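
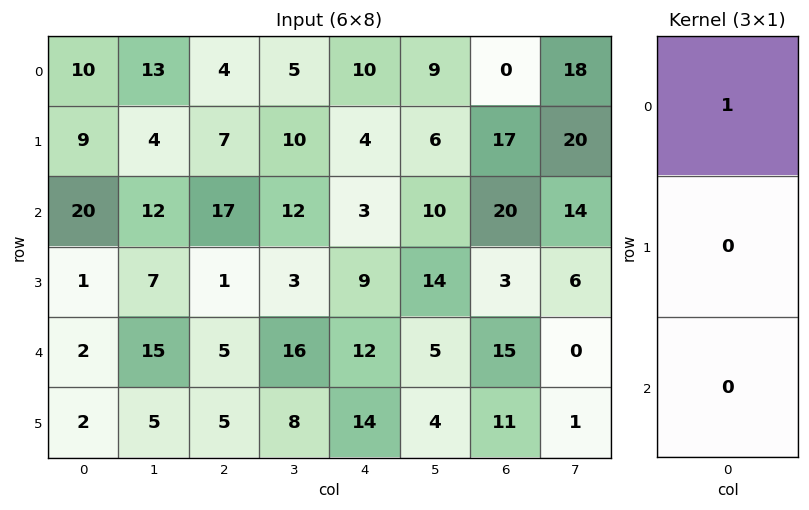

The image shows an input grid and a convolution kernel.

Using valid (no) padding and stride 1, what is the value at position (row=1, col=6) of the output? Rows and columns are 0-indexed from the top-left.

17

The receptive field on the input at this output position is [17 / 20 / 3]. Elementwise product with the kernel and sum: 17·1.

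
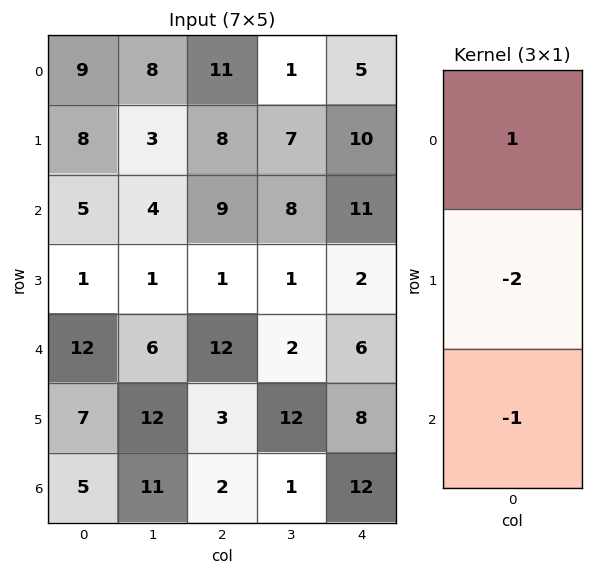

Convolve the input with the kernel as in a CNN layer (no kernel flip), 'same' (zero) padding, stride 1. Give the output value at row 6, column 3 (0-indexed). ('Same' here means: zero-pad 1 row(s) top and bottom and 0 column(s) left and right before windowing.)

10

The receptive field on the zero-padded input at this output position is [12 / 1 / 0]. Elementwise product with the kernel and sum: 12·1 + 1·-2 + 0·-1.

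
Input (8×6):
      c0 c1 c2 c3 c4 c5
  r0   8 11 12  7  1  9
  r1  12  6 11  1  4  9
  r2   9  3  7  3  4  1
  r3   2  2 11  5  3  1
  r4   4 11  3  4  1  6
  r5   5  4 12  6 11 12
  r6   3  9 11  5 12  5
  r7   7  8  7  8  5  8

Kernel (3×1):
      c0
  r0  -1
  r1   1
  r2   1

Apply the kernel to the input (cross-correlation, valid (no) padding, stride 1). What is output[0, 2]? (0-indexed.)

6

The receptive field on the input at this output position is [12 / 11 / 7]. Elementwise product with the kernel and sum: 12·-1 + 11·1 + 7·1.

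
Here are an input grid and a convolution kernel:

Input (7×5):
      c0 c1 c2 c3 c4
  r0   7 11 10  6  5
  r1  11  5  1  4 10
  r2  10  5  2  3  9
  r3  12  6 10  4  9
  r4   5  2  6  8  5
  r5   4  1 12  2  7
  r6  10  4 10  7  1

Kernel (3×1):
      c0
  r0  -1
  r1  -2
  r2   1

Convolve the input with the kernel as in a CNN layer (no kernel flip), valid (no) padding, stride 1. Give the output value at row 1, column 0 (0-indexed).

-19

The receptive field on the input at this output position is [11 / 10 / 12]. Elementwise product with the kernel and sum: 11·-1 + 10·-2 + 12·1.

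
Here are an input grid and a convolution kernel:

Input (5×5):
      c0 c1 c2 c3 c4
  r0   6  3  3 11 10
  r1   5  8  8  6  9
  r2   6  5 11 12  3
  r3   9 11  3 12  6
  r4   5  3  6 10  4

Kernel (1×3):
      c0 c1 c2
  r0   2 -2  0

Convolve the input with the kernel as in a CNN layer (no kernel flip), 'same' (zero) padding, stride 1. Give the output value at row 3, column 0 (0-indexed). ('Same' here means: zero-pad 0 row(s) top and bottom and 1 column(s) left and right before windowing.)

-18

The receptive field on the zero-padded input at this output position is [0 9 11]. Elementwise product with the kernel and sum: 0·2 + 9·-2.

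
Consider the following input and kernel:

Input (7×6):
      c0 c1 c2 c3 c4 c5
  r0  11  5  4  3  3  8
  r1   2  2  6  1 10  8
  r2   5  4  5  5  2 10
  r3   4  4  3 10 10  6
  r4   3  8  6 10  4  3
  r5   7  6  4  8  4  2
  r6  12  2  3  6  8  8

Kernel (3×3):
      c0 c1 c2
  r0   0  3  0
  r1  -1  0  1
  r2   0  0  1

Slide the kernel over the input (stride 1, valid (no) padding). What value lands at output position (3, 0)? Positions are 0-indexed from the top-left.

The receptive field on the input at this output position is [4 4 3 / 3 8 6 / 7 6 4]. Elementwise product with the kernel and sum: 4·3 + 3·-1 + 6·1 + 4·1.

19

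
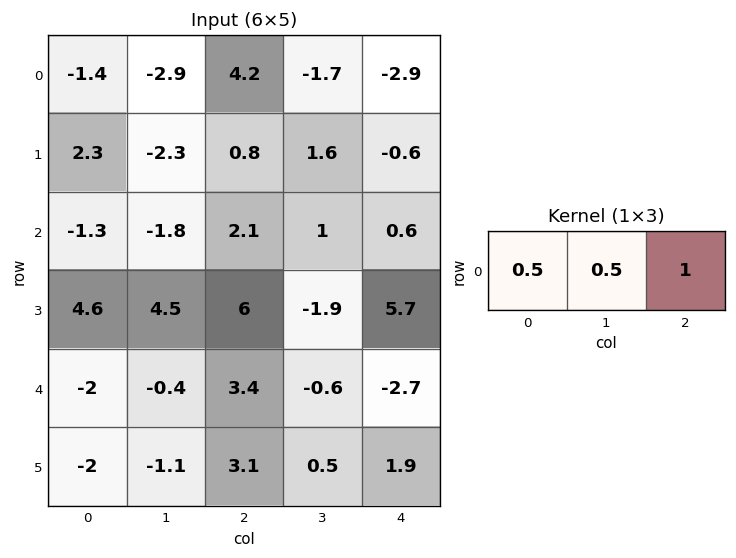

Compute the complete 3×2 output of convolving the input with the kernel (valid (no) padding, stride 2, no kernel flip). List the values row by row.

Output[0,0]: The receptive field on the input at this output position is [-1.4 -2.9 4.2]. Elementwise product with the kernel and sum: -1.4·0.5 + -2.9·0.5 + 4.2·1.

2.05 -1.65
0.55 2.15
2.2 -1.3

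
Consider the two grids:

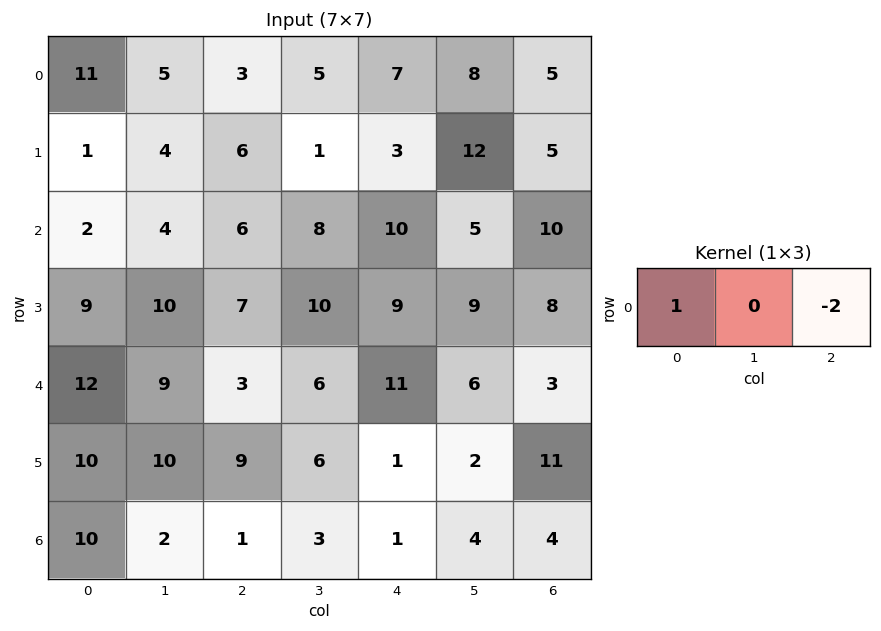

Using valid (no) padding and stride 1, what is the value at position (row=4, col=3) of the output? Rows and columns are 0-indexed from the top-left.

-6

The receptive field on the input at this output position is [6 11 6]. Elementwise product with the kernel and sum: 6·1 + 6·-2.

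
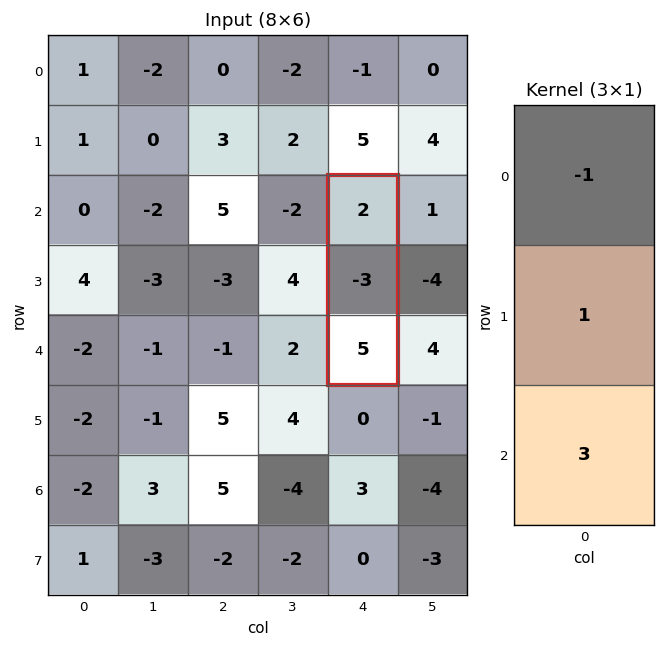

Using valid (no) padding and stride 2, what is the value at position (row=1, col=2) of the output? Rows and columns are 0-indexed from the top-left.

The receptive field on the input at this output position is [2 / -3 / 5]. Elementwise product with the kernel and sum: 2·-1 + -3·1 + 5·3.

10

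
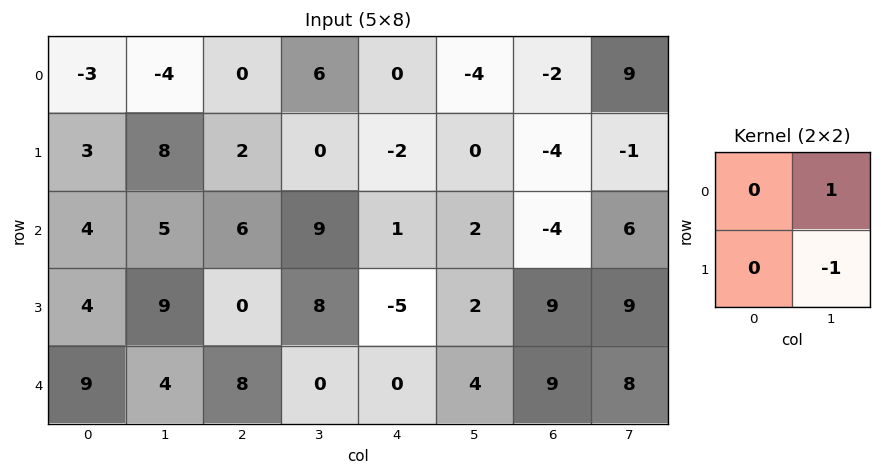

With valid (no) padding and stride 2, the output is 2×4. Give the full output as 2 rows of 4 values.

-12 6 -4 10
-4 1 0 -3

Output[0,0]: The receptive field on the input at this output position is [-3 -4 / 3 8]. Elementwise product with the kernel and sum: -4·1 + 8·-1.
Output[0,1]: The receptive field on the input at this output position is [0 6 / 2 0]. Elementwise product with the kernel and sum: 6·1 + 0·-1.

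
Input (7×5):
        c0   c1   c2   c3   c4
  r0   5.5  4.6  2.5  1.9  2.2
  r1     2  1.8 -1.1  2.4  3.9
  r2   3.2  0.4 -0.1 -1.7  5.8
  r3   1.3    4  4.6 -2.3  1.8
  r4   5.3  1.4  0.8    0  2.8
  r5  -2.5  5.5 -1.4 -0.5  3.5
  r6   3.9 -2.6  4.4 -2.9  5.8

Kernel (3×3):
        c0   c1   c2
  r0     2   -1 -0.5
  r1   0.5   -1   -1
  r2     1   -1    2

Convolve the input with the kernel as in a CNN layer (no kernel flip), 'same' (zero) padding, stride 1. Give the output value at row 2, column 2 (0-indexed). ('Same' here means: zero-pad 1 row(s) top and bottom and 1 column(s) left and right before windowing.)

0.3

The receptive field on the zero-padded input at this output position is [1.8 -1.1 2.4 / 0.4 -0.1 -1.7 / 4 4.6 -2.3]. Elementwise product with the kernel and sum: 1.8·2 + -1.1·-1 + 2.4·-0.5 + 0.4·0.5 + -0.1·-1 + -1.7·-1 + 4·1 + 4.6·-1 + -2.3·2.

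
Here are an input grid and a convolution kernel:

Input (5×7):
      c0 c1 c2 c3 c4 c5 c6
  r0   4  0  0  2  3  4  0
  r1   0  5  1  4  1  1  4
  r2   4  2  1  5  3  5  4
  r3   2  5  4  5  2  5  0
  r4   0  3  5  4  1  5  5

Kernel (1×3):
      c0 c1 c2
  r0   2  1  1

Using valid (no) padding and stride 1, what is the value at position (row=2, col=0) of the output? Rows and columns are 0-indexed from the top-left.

The receptive field on the input at this output position is [4 2 1]. Elementwise product with the kernel and sum: 4·2 + 2·1 + 1·1.

11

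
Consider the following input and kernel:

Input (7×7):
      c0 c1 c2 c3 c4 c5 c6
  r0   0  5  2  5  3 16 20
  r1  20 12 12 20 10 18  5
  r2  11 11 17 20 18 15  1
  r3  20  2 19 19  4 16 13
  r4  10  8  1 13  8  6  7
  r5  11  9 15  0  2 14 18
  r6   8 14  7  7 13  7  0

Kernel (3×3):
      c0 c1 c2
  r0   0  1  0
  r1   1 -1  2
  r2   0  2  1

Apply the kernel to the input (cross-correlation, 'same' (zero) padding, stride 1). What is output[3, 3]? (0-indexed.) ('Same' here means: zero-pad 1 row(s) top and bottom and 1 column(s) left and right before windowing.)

The receptive field on the zero-padded input at this output position is [17 20 18 / 19 19 4 / 1 13 8]. Elementwise product with the kernel and sum: 20·1 + 19·1 + 19·-1 + 4·2 + 13·2 + 8·1.

62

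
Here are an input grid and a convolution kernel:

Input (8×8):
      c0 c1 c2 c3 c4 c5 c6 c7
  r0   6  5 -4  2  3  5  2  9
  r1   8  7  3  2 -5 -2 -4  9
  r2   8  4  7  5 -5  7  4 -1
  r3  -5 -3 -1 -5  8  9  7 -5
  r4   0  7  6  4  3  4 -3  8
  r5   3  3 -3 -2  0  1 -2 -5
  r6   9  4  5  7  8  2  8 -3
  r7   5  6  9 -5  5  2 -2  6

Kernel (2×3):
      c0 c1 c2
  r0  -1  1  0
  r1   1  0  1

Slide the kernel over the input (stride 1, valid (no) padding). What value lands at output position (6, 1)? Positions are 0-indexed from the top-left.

The receptive field on the input at this output position is [4 5 7 / 6 9 -5]. Elementwise product with the kernel and sum: 4·-1 + 5·1 + 6·1 + -5·1.

2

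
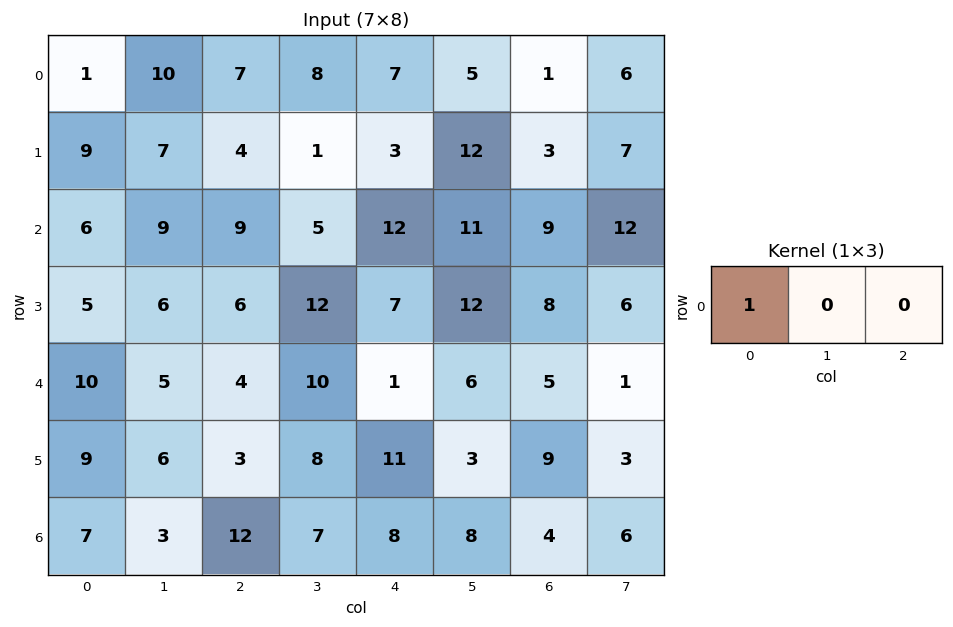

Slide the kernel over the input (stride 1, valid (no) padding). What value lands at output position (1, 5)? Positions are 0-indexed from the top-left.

12

The receptive field on the input at this output position is [12 3 7]. Elementwise product with the kernel and sum: 12·1.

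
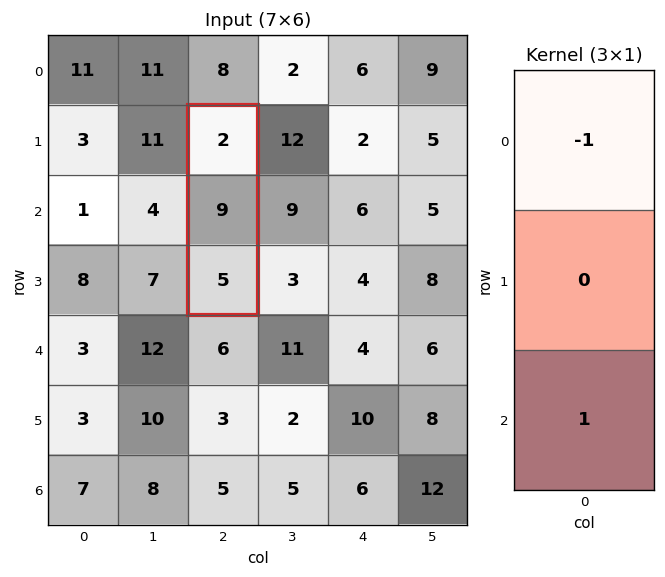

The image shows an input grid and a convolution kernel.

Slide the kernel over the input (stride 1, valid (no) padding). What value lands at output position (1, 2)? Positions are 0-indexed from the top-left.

3

The receptive field on the input at this output position is [2 / 9 / 5]. Elementwise product with the kernel and sum: 2·-1 + 5·1.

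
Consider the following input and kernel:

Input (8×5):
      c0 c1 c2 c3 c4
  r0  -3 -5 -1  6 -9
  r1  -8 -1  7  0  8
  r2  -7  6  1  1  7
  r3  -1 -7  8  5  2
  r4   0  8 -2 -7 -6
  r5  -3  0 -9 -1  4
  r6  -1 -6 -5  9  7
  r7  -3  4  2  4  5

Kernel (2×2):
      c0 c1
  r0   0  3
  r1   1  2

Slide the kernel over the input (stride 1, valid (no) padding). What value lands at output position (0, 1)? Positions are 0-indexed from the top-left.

The receptive field on the input at this output position is [-5 -1 / -1 7]. Elementwise product with the kernel and sum: -1·3 + -1·1 + 7·2.

10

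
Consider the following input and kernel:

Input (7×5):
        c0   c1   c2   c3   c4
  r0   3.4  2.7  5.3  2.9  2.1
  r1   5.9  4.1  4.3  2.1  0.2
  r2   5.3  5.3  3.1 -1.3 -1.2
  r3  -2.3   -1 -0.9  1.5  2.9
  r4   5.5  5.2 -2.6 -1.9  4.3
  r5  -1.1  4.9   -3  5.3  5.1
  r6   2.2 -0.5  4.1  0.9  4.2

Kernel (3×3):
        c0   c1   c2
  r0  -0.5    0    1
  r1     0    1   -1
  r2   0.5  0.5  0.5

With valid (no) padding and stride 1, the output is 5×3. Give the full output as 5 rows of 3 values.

Output[0,0]: The receptive field on the input at this output position is [3.4 2.7 5.3 / 5.9 4.1 4.3 / 5.3 5.3 3.1]. Elementwise product with the kernel and sum: 3.4·-0.5 + 5.3·1 + 4.1·1 + 4.3·-1 + 5.3·0.5 + 5.3·0.5 + 3.1·0.5.
Output[0,1]: The receptive field on the input at this output position is [2.7 5.3 2.9 / 4.1 4.3 2.1 / 5.3 3.1 -1.3]. Elementwise product with the kernel and sum: 2.7·-0.5 + 2.9·1 + 4.3·1 + 2.1·-1 + 5.3·0.5 + 3.1·0.5 + -1.3·0.5.

10.25 7.3 1.65
1.45 4.25 -0.3
4.4 -6 -4.25
8.45 4.9 0.85
5.45 -10.55 10.4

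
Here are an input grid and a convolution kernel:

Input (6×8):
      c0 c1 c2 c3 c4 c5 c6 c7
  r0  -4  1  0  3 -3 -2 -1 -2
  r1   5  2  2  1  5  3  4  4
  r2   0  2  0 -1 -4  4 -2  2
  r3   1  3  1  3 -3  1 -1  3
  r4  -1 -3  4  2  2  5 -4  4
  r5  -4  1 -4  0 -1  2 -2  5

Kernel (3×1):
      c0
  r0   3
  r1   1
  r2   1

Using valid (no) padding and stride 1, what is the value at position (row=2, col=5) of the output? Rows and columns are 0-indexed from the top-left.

18

The receptive field on the input at this output position is [4 / 1 / 5]. Elementwise product with the kernel and sum: 4·3 + 1·1 + 5·1.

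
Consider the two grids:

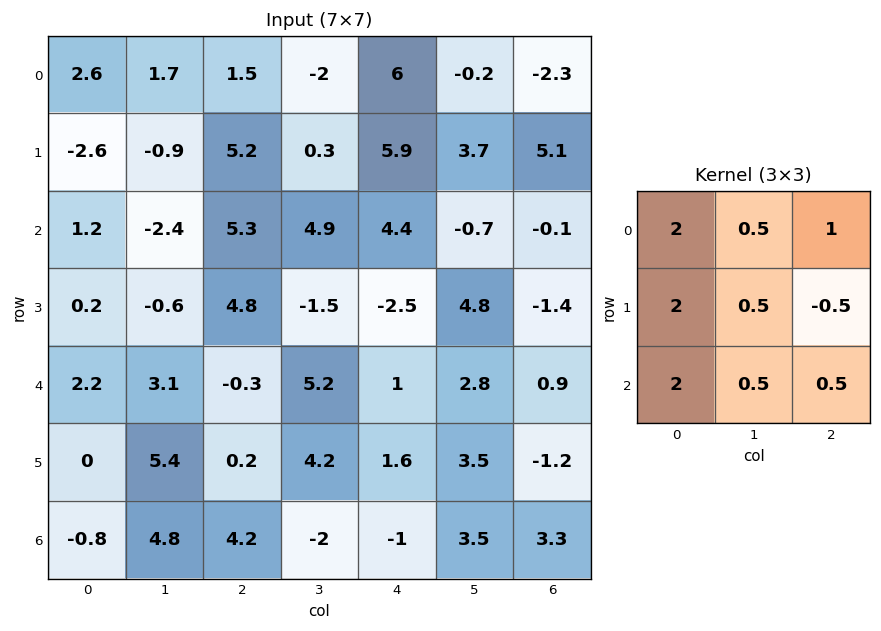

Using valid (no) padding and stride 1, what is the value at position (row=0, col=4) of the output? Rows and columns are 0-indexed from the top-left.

The receptive field on the input at this output position is [6 -0.2 -2.3 / 5.9 3.7 5.1 / 4.4 -0.7 -0.1]. Elementwise product with the kernel and sum: 6·2 + -0.2·0.5 + -2.3·1 + 5.9·2 + 3.7·0.5 + 5.1·-0.5 + 4.4·2 + -0.7·0.5 + -0.1·0.5.

29.1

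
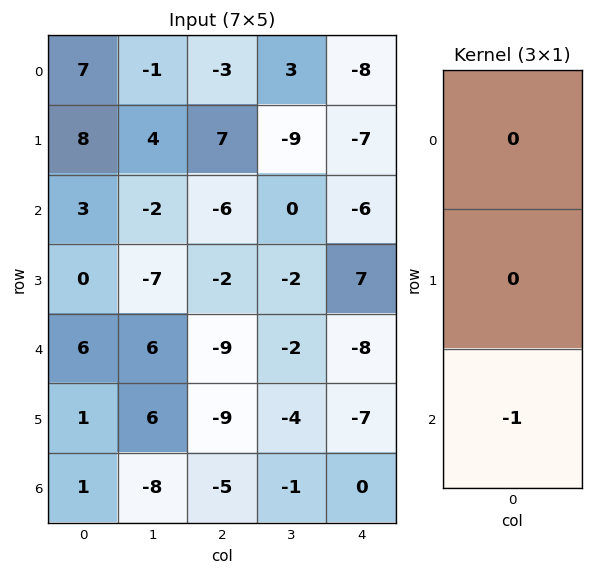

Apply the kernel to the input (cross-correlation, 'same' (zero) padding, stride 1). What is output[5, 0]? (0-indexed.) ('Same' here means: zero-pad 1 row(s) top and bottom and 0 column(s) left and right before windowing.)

The receptive field on the zero-padded input at this output position is [6 / 1 / 1]. Elementwise product with the kernel and sum: 1·-1.

-1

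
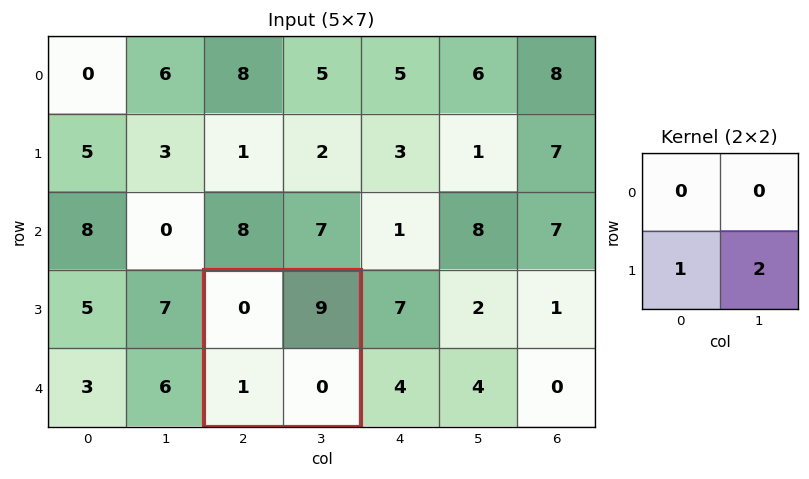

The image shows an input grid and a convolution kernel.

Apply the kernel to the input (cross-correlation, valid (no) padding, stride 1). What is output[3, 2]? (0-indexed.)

The receptive field on the input at this output position is [0 9 / 1 0]. Elementwise product with the kernel and sum: 1·1 + 0·2.

1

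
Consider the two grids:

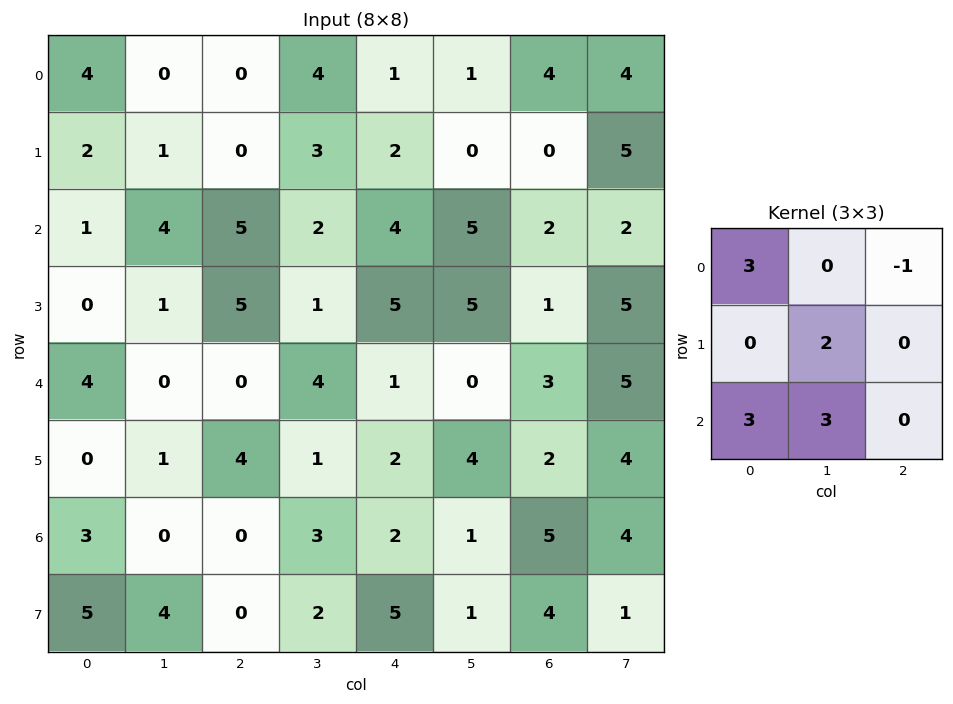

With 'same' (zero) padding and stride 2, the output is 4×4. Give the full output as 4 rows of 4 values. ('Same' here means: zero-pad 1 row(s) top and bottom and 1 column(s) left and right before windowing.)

Output[0,0]: The receptive field on the zero-padded input at this output position is [0 0 0 / 0 4 0 / 0 2 1]. Elementwise product with the kernel and sum: 0·3 + 0·-1 + 4·2 + 0·3 + 2·3.

14 3 17 8
1 28 35 17
7 17 9 34
20 14 24 33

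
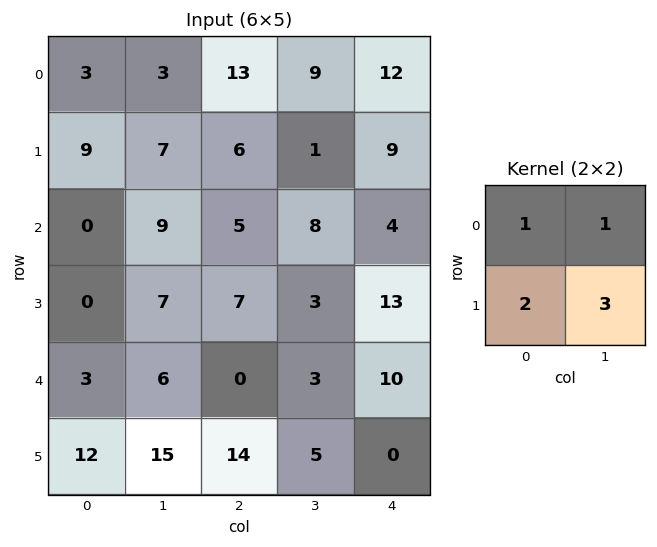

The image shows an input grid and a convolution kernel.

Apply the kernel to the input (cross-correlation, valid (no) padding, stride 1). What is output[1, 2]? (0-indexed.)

The receptive field on the input at this output position is [6 1 / 5 8]. Elementwise product with the kernel and sum: 6·1 + 1·1 + 5·2 + 8·3.

41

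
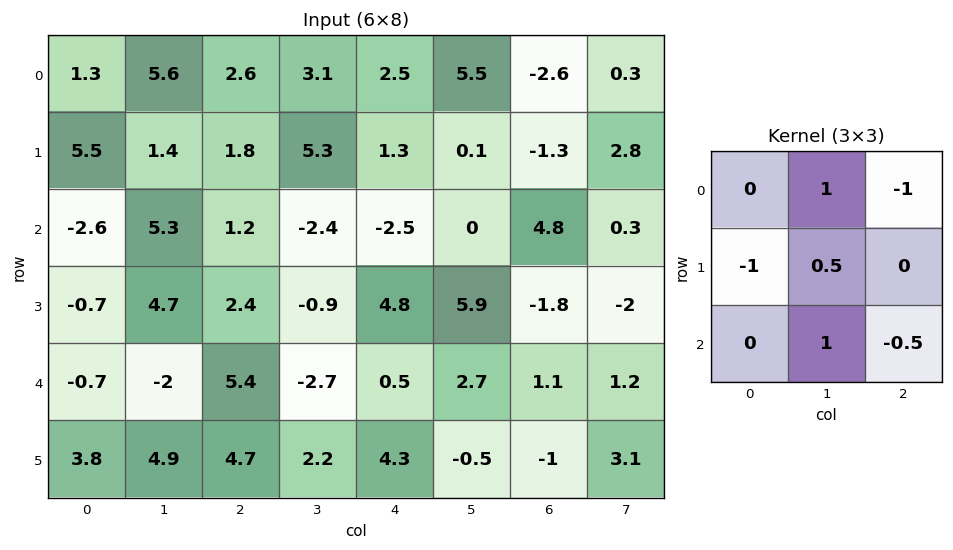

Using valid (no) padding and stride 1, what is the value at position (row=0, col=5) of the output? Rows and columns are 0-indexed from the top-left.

1

The receptive field on the input at this output position is [5.5 -2.6 0.3 / 0.1 -1.3 2.8 / 0 4.8 0.3]. Elementwise product with the kernel and sum: -2.6·1 + 0.3·-1 + 0.1·-1 + -1.3·0.5 + 4.8·1 + 0.3·-0.5.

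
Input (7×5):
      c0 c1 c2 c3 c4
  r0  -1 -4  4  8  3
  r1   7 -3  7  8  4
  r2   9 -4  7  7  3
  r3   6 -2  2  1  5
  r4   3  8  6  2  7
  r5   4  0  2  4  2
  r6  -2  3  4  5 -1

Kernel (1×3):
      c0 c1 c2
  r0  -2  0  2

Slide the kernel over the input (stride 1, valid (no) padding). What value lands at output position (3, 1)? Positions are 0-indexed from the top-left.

The receptive field on the input at this output position is [-2 2 1]. Elementwise product with the kernel and sum: -2·-2 + 1·2.

6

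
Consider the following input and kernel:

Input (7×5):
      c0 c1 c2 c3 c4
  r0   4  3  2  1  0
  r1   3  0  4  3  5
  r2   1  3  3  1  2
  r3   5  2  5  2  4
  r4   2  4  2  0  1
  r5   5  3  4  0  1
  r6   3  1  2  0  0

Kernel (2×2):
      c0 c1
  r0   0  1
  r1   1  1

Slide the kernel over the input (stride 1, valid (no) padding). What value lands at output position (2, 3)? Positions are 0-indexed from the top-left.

8

The receptive field on the input at this output position is [1 2 / 2 4]. Elementwise product with the kernel and sum: 2·1 + 2·1 + 4·1.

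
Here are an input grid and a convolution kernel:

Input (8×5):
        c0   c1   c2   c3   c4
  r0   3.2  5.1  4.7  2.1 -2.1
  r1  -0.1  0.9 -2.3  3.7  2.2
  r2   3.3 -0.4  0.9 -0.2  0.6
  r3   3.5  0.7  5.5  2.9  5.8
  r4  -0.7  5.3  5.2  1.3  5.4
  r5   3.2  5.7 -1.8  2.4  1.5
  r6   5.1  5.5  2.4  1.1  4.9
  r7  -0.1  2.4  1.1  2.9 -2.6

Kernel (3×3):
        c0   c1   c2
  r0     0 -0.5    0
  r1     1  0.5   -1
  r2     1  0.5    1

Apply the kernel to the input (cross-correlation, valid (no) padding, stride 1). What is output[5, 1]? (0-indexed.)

The receptive field on the input at this output position is [5.7 -1.8 2.4 / 5.5 2.4 1.1 / 2.4 1.1 2.9]. Elementwise product with the kernel and sum: -1.8·-0.5 + 5.5·1 + 2.4·0.5 + 1.1·-1 + 2.4·1 + 1.1·0.5 + 2.9·1.

12.35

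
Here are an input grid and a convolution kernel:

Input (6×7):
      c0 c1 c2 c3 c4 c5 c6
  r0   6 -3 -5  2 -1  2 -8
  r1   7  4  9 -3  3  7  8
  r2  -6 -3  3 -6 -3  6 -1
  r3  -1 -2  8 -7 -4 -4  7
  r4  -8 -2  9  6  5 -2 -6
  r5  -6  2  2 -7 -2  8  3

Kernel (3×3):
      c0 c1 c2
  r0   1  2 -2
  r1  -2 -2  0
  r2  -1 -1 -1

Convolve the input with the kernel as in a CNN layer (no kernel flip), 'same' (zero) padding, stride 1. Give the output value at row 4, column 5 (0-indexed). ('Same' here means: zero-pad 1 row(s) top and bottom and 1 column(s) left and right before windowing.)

The receptive field on the zero-padded input at this output position is [-4 -4 7 / 5 -2 -6 / -2 8 3]. Elementwise product with the kernel and sum: -4·1 + -4·2 + 7·-2 + 5·-2 + -2·-2 + -2·-1 + 8·-1 + 3·-1.

-41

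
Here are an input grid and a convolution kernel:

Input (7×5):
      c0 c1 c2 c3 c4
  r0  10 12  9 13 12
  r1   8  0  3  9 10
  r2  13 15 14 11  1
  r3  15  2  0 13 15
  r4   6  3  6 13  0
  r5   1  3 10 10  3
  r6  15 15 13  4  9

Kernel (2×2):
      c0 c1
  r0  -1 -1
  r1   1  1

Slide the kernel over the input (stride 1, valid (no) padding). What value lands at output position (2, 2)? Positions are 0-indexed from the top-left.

-12

The receptive field on the input at this output position is [14 11 / 0 13]. Elementwise product with the kernel and sum: 14·-1 + 11·-1 + 0·1 + 13·1.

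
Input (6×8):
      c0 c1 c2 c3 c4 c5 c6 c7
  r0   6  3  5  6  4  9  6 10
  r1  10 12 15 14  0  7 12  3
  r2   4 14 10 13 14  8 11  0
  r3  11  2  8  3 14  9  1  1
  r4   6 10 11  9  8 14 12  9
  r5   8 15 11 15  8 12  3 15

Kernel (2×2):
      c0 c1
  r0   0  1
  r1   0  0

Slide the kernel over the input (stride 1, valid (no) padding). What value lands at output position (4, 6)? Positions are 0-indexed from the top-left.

9

The receptive field on the input at this output position is [12 9 / 3 15]. Elementwise product with the kernel and sum: 9·1.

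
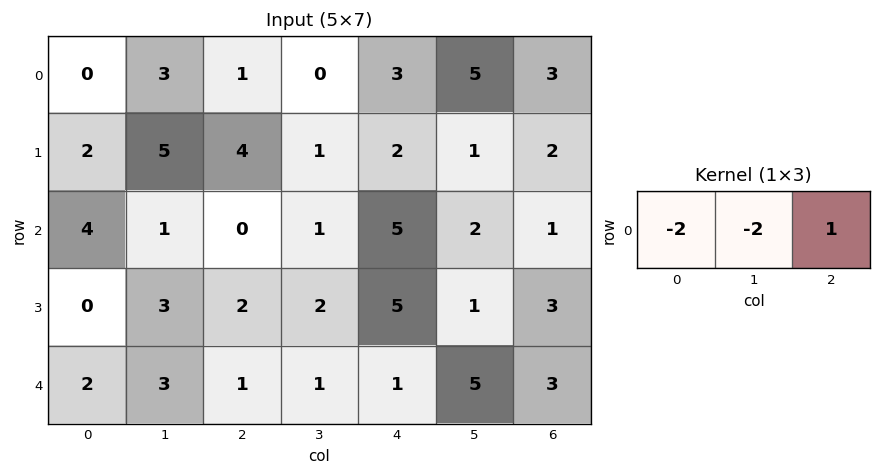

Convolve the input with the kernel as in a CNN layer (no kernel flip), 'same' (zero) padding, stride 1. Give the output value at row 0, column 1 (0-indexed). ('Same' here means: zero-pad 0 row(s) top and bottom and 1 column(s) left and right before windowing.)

-5

The receptive field on the zero-padded input at this output position is [0 3 1]. Elementwise product with the kernel and sum: 0·-2 + 3·-2 + 1·1.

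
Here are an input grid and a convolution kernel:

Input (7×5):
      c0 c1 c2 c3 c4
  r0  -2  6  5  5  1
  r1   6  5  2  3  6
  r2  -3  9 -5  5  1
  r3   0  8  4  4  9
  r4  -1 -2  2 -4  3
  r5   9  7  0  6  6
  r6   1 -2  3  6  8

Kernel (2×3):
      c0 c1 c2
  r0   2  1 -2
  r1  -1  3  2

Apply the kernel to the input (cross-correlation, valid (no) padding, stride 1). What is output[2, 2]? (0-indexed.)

19

The receptive field on the input at this output position is [-5 5 1 / 4 4 9]. Elementwise product with the kernel and sum: -5·2 + 5·1 + 1·-2 + 4·-1 + 4·3 + 9·2.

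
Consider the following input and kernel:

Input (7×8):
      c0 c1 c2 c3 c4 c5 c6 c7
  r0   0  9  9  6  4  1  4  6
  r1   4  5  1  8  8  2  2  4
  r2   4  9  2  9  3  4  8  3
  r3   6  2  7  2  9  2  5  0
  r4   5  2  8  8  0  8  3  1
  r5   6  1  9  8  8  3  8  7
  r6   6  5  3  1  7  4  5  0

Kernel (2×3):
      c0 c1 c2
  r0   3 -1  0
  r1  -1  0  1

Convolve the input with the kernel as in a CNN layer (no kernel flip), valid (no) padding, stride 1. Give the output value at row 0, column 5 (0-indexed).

1

The receptive field on the input at this output position is [1 4 6 / 2 2 4]. Elementwise product with the kernel and sum: 1·3 + 4·-1 + 2·-1 + 4·1.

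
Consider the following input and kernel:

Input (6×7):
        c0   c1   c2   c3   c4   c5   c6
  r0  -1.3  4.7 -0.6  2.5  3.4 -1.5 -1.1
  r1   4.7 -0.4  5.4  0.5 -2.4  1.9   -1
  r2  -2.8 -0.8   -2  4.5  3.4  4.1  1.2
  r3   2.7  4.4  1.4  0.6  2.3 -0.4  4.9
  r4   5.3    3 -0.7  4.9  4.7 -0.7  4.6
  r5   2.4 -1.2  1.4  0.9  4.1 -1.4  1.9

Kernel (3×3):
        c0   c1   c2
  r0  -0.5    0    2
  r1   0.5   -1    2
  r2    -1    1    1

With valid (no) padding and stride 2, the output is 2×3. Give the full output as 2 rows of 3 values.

13 14.4 -7.1
-5.85 22.8 11.25

Output[0,0]: The receptive field on the input at this output position is [-1.3 4.7 -0.6 / 4.7 -0.4 5.4 / -2.8 -0.8 -2]. Elementwise product with the kernel and sum: -1.3·-0.5 + -0.6·2 + 4.7·0.5 + -0.4·-1 + 5.4·2 + -2.8·-1 + -0.8·1 + -2·1.
Output[0,1]: The receptive field on the input at this output position is [-0.6 2.5 3.4 / 5.4 0.5 -2.4 / -2 4.5 3.4]. Elementwise product with the kernel and sum: -0.6·-0.5 + 3.4·2 + 5.4·0.5 + 0.5·-1 + -2.4·2 + -2·-1 + 4.5·1 + 3.4·1.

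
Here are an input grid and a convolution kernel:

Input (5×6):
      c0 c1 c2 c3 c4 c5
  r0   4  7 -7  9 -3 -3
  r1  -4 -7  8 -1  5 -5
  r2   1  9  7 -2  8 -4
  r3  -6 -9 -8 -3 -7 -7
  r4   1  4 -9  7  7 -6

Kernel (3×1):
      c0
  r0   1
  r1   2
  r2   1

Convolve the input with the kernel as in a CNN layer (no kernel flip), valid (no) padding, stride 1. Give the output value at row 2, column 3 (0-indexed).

The receptive field on the input at this output position is [-2 / -3 / 7]. Elementwise product with the kernel and sum: -2·1 + -3·2 + 7·1.

-1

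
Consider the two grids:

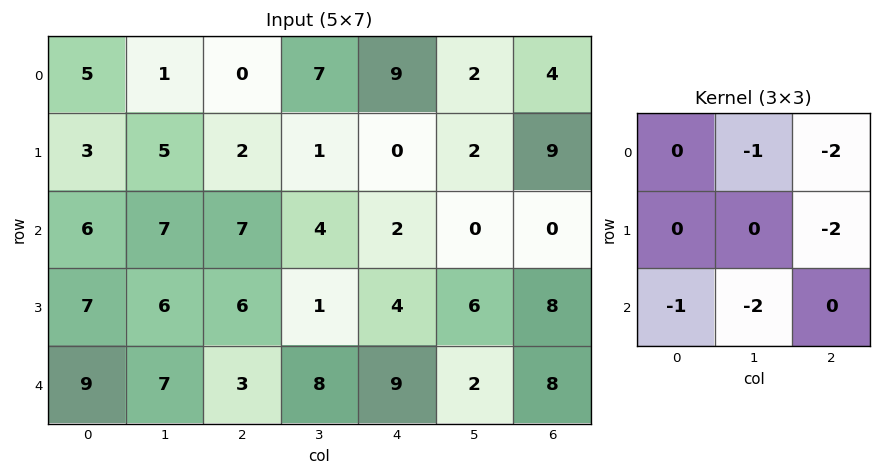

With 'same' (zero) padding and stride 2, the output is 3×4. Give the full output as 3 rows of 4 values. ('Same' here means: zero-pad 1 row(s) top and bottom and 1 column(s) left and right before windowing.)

-8 -23 -5 -20
-41 -30 -13 -31
-33 -24 -20 -8

Output[0,0]: The receptive field on the zero-padded input at this output position is [0 0 0 / 0 5 1 / 0 3 5]. Elementwise product with the kernel and sum: 0·-1 + 0·-2 + 1·-2 + 0·-1 + 3·-2.
Output[0,1]: The receptive field on the zero-padded input at this output position is [0 0 0 / 1 0 7 / 5 2 1]. Elementwise product with the kernel and sum: 0·-1 + 0·-2 + 7·-2 + 5·-1 + 2·-2.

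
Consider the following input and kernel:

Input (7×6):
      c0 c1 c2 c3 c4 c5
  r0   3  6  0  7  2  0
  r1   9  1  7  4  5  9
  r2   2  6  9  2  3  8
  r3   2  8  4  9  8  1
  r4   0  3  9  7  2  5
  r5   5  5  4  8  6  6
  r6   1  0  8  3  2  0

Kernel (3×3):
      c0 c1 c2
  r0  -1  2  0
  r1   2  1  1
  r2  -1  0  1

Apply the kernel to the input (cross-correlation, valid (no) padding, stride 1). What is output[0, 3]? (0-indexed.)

25

The receptive field on the input at this output position is [7 2 0 / 4 5 9 / 2 3 8]. Elementwise product with the kernel and sum: 7·-1 + 2·2 + 4·2 + 5·1 + 9·1 + 2·-1 + 8·1.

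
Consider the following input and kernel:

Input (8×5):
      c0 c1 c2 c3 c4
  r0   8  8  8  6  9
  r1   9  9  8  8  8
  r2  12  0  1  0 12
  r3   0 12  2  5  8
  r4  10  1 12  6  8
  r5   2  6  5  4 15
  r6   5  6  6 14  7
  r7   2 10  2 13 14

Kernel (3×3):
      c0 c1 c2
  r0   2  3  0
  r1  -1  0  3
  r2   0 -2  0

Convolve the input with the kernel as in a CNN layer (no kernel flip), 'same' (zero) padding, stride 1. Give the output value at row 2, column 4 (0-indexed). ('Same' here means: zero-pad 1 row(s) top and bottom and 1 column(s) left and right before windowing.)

The receptive field on the zero-padded input at this output position is [8 8 0 / 0 12 0 / 5 8 0]. Elementwise product with the kernel and sum: 8·2 + 8·3 + 0·-1 + 0·3 + 8·-2.

24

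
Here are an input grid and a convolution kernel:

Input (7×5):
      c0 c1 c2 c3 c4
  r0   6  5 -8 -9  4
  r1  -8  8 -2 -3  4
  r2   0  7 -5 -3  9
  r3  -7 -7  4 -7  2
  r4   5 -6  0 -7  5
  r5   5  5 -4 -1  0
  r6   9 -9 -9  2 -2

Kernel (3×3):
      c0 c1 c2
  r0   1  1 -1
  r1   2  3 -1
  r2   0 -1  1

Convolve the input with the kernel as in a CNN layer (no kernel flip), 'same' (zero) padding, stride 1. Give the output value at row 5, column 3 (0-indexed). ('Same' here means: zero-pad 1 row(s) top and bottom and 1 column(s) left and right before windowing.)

-27

The receptive field on the zero-padded input at this output position is [0 -7 5 / -4 -1 0 / -9 2 -2]. Elementwise product with the kernel and sum: 0·1 + -7·1 + 5·-1 + -4·2 + -1·3 + 0·-1 + 2·-1 + -2·1.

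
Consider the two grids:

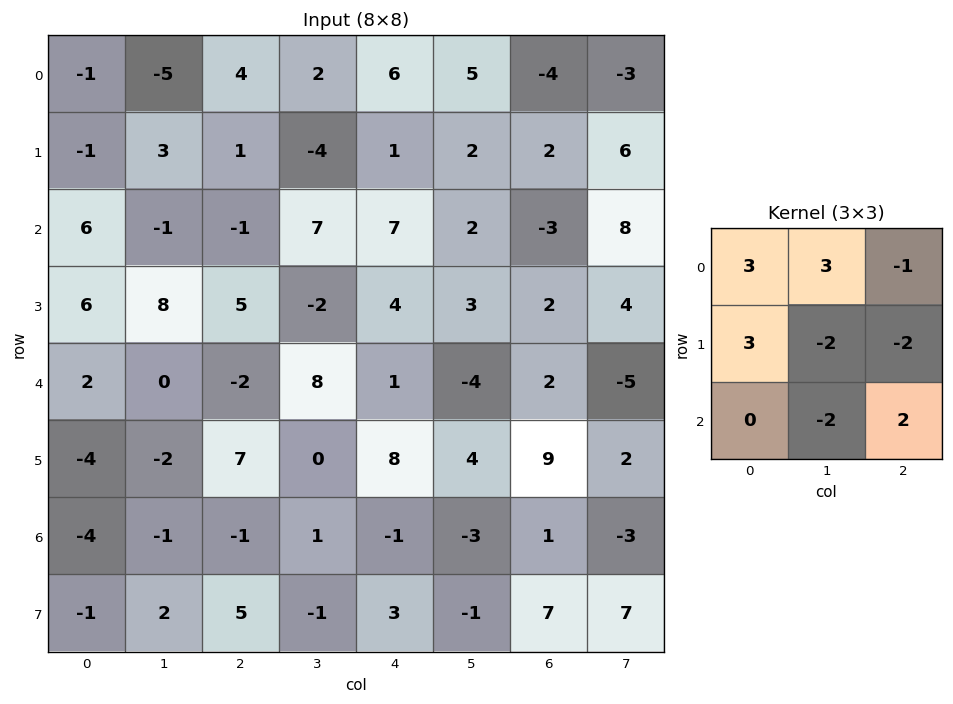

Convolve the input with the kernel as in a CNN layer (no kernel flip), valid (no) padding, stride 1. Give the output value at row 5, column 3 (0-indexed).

23

The receptive field on the input at this output position is [0 8 4 / 1 -1 -3 / -1 3 -1]. Elementwise product with the kernel and sum: 0·3 + 8·3 + 4·-1 + 1·3 + -1·-2 + -3·-2 + 3·-2 + -1·2.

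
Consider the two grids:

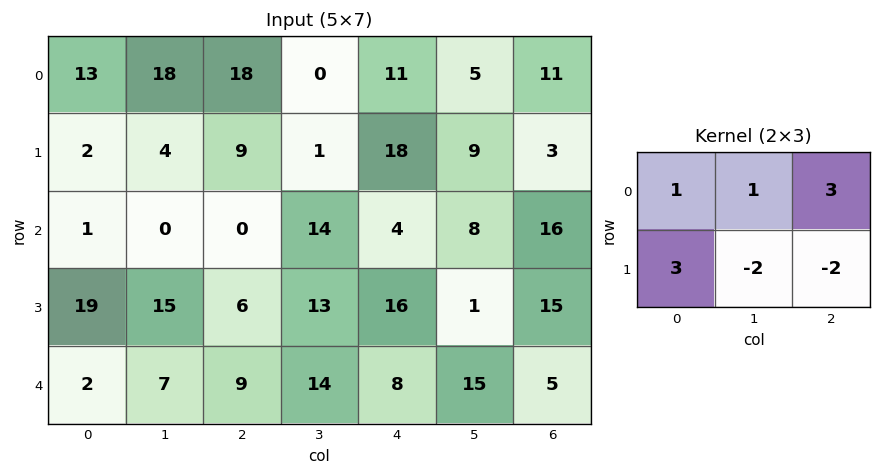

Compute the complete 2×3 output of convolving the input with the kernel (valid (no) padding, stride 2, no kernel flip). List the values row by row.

Output[0,0]: The receptive field on the input at this output position is [13 18 18 / 2 4 9]. Elementwise product with the kernel and sum: 13·1 + 18·1 + 18·3 + 2·3 + 4·-2 + 9·-2.

65 40 79
16 -14 76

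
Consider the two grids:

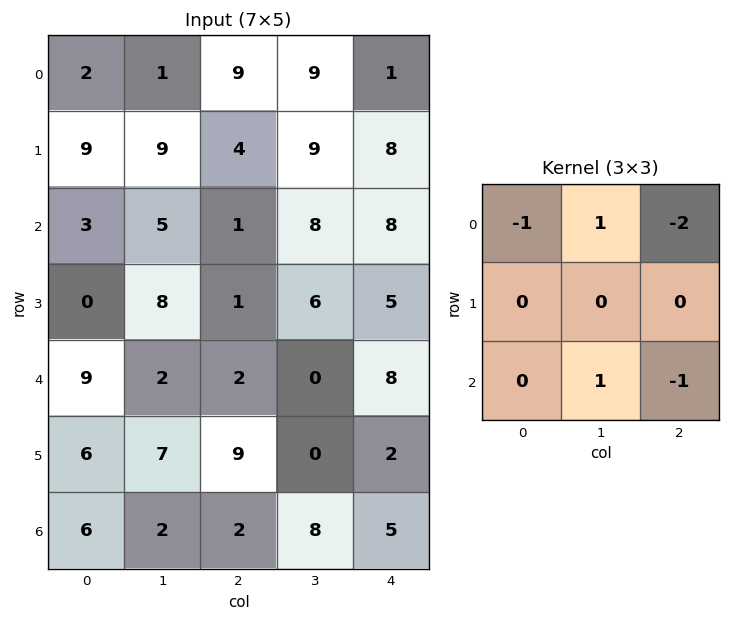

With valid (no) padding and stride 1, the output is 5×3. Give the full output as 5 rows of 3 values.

-15 -17 -2
-1 -28 -10
0 -18 -17
4 -10 -7
-11 -6 -15

Output[0,0]: The receptive field on the input at this output position is [2 1 9 / 9 9 4 / 3 5 1]. Elementwise product with the kernel and sum: 2·-1 + 1·1 + 9·-2 + 5·1 + 1·-1.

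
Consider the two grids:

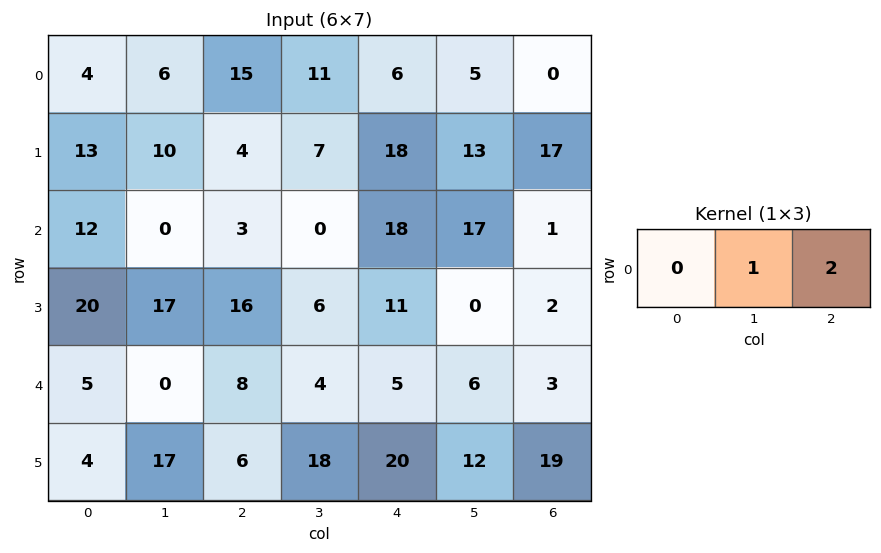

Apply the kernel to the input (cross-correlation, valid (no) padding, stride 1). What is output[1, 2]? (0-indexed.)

The receptive field on the input at this output position is [4 7 18]. Elementwise product with the kernel and sum: 7·1 + 18·2.

43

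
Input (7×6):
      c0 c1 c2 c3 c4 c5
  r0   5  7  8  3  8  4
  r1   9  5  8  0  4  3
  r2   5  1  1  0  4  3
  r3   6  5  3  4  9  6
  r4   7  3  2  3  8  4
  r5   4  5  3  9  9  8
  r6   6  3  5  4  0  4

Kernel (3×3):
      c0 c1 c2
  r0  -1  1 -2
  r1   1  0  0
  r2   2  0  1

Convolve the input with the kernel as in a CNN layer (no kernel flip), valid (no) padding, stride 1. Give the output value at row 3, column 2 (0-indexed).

The receptive field on the input at this output position is [3 4 9 / 2 3 8 / 3 9 9]. Elementwise product with the kernel and sum: 3·-1 + 4·1 + 9·-2 + 2·1 + 3·2 + 9·1.

0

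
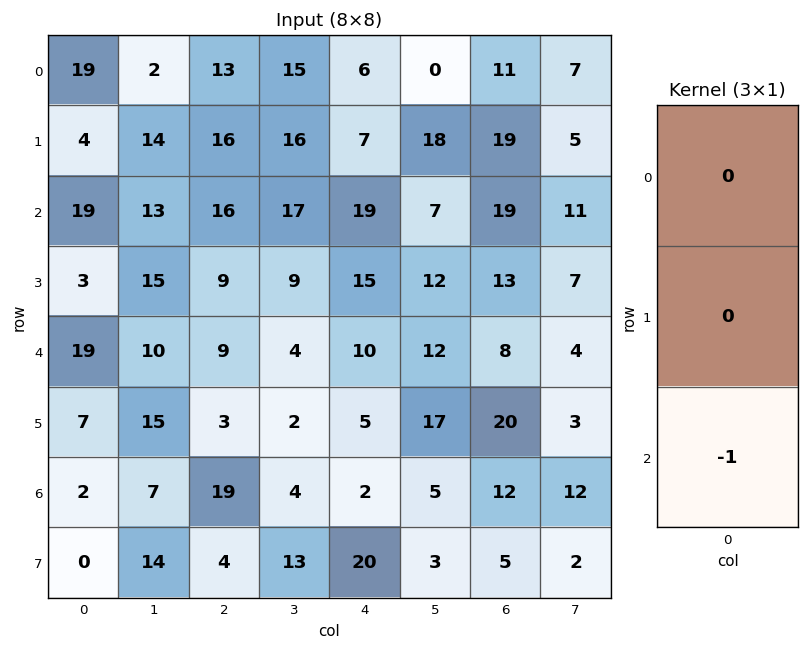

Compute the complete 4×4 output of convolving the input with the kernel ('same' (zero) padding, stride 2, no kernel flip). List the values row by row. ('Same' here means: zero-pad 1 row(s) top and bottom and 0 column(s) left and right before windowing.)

Output[0,0]: The receptive field on the zero-padded input at this output position is [0 / 19 / 4]. Elementwise product with the kernel and sum: 4·-1.
Output[0,1]: The receptive field on the zero-padded input at this output position is [0 / 13 / 16]. Elementwise product with the kernel and sum: 16·-1.

-4 -16 -7 -19
-3 -9 -15 -13
-7 -3 -5 -20
0 -4 -20 -5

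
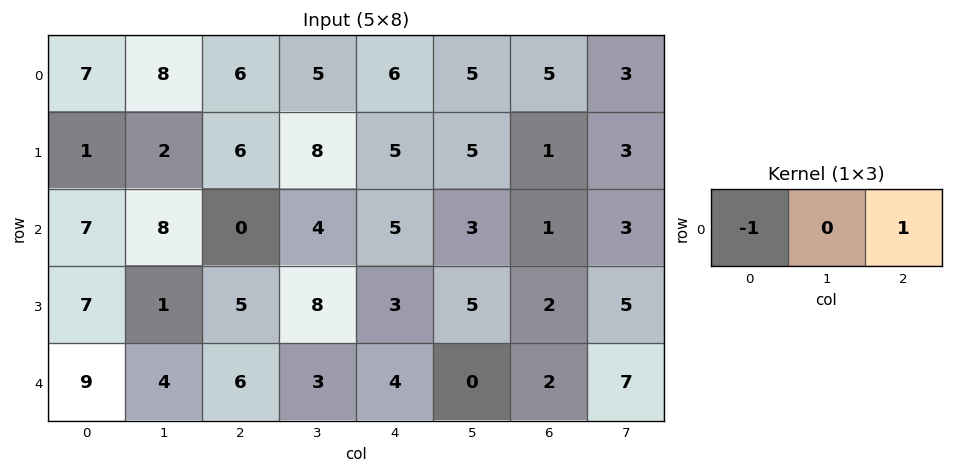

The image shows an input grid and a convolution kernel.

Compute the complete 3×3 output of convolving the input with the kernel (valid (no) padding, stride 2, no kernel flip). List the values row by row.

-1 0 -1
-7 5 -4
-3 -2 -2

Output[0,0]: The receptive field on the input at this output position is [7 8 6]. Elementwise product with the kernel and sum: 7·-1 + 6·1.
Output[0,1]: The receptive field on the input at this output position is [6 5 6]. Elementwise product with the kernel and sum: 6·-1 + 6·1.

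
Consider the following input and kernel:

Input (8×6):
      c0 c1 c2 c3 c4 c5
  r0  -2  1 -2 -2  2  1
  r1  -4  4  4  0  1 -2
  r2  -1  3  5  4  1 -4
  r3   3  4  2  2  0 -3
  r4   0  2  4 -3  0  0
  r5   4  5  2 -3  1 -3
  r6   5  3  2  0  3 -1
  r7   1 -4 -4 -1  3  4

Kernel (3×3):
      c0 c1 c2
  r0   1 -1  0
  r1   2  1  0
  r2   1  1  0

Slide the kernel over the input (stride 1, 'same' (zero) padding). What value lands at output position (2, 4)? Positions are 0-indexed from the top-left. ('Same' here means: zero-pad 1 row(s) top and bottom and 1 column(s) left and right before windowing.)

10

The receptive field on the zero-padded input at this output position is [0 1 -2 / 4 1 -4 / 2 0 -3]. Elementwise product with the kernel and sum: 0·1 + 1·-1 + 4·2 + 1·1 + 2·1 + 0·1.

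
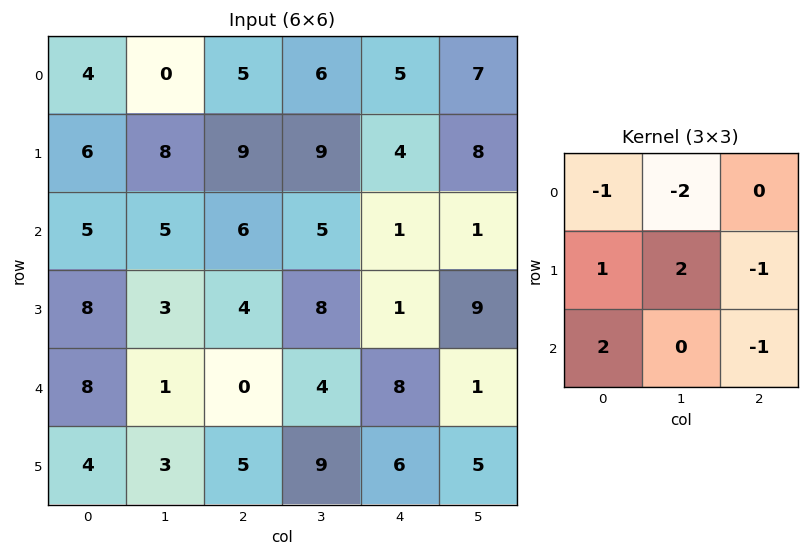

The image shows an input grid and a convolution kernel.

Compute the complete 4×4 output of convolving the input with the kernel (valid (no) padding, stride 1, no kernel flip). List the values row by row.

13 12 17 2
-1 -16 -5 -4
11 -16 -5 1
-1 -17 -16 22

Output[0,0]: The receptive field on the input at this output position is [4 0 5 / 6 8 9 / 5 5 6]. Elementwise product with the kernel and sum: 4·-1 + 0·-2 + 6·1 + 8·2 + 9·-1 + 5·2 + 6·-1.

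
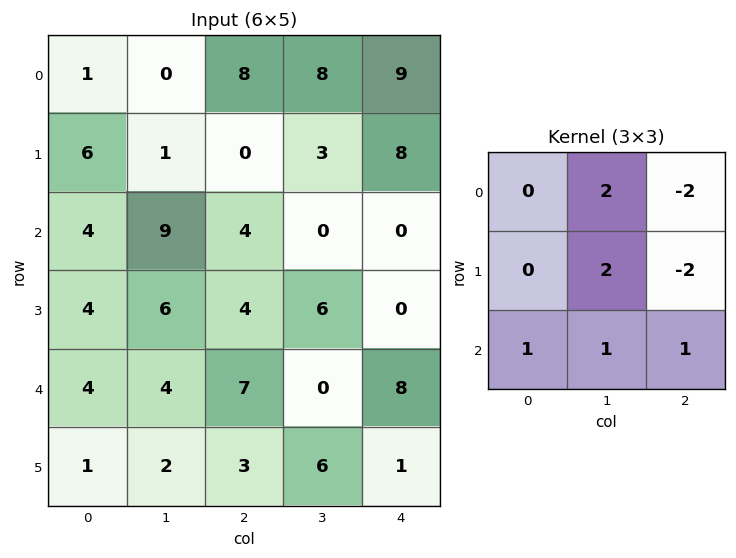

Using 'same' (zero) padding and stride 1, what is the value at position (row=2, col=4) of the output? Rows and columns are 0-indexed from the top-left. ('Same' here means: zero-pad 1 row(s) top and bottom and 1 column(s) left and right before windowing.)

22

The receptive field on the zero-padded input at this output position is [3 8 0 / 0 0 0 / 6 0 0]. Elementwise product with the kernel and sum: 8·2 + 0·-2 + 0·2 + 0·-2 + 6·1 + 0·1 + 0·1.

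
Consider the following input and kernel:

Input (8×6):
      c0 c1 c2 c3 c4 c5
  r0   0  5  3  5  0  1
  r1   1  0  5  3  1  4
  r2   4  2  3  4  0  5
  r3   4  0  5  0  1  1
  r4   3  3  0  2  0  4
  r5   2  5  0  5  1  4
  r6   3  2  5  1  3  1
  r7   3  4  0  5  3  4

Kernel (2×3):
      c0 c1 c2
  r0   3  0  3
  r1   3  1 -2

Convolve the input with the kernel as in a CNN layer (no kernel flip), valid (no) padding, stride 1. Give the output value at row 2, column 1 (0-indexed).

The receptive field on the input at this output position is [2 3 4 / 0 5 0]. Elementwise product with the kernel and sum: 2·3 + 4·3 + 0·3 + 5·1 + 0·-2.

23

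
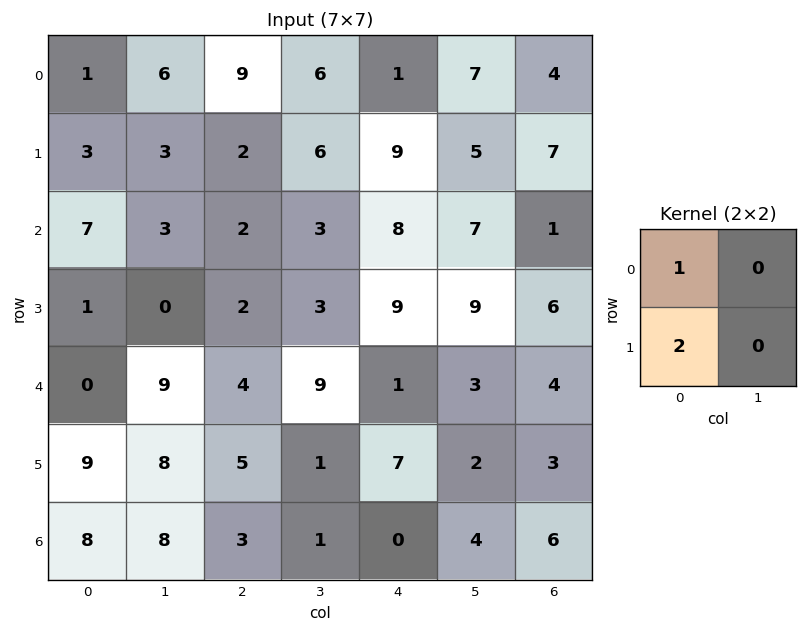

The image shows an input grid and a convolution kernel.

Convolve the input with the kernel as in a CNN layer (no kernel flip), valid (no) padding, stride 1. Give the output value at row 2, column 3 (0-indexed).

9

The receptive field on the input at this output position is [3 8 / 3 9]. Elementwise product with the kernel and sum: 3·1 + 3·2.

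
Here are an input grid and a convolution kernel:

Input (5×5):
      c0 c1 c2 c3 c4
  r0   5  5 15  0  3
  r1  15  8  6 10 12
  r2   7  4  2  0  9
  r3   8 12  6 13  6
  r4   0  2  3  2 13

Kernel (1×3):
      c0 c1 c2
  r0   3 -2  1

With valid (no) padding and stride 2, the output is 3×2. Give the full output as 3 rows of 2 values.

20 48
15 15
-1 18

Output[0,0]: The receptive field on the input at this output position is [5 5 15]. Elementwise product with the kernel and sum: 5·3 + 5·-2 + 15·1.
Output[0,1]: The receptive field on the input at this output position is [15 0 3]. Elementwise product with the kernel and sum: 15·3 + 0·-2 + 3·1.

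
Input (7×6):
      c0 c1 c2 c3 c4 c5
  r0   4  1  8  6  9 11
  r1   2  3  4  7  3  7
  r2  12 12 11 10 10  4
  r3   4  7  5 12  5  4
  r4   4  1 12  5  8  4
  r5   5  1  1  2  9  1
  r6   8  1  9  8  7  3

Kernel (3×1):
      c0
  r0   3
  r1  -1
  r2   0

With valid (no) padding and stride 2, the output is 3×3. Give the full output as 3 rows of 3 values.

10 20 24
32 28 25
7 35 15

Output[0,0]: The receptive field on the input at this output position is [4 / 2 / 12]. Elementwise product with the kernel and sum: 4·3 + 2·-1.
Output[0,1]: The receptive field on the input at this output position is [8 / 4 / 11]. Elementwise product with the kernel and sum: 8·3 + 4·-1.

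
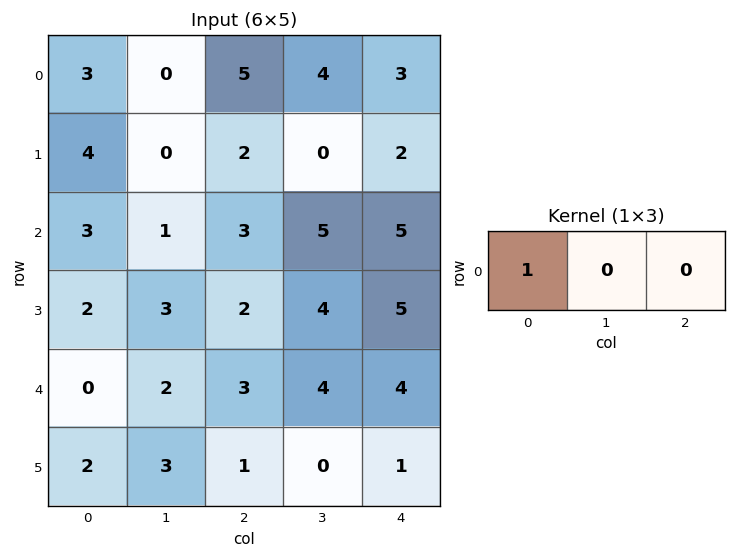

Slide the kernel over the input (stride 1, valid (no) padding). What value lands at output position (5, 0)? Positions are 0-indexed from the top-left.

The receptive field on the input at this output position is [2 3 1]. Elementwise product with the kernel and sum: 2·1.

2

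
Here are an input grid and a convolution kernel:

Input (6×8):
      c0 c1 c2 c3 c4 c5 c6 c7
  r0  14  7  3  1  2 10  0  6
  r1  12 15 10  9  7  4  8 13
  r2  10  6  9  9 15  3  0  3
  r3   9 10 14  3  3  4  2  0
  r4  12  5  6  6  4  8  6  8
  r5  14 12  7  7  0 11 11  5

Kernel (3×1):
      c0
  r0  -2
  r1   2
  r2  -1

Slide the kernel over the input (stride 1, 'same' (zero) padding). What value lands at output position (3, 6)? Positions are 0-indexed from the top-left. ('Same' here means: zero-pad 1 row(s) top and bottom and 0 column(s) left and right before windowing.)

-2

The receptive field on the zero-padded input at this output position is [0 / 2 / 6]. Elementwise product with the kernel and sum: 0·-2 + 2·2 + 6·-1.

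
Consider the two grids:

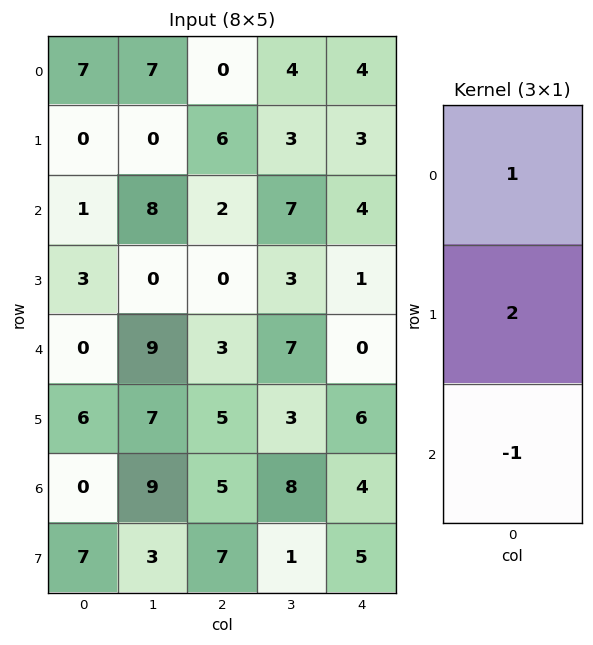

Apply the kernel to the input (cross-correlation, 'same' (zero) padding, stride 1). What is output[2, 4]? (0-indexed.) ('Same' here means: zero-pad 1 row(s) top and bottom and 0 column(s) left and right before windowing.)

10

The receptive field on the zero-padded input at this output position is [3 / 4 / 1]. Elementwise product with the kernel and sum: 3·1 + 4·2 + 1·-1.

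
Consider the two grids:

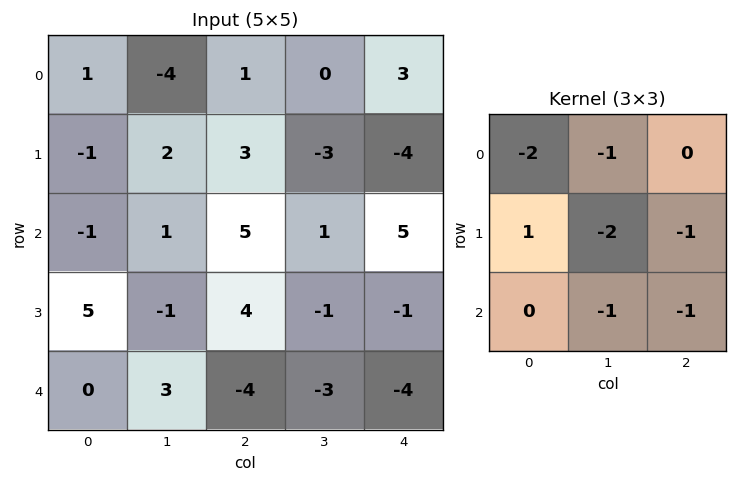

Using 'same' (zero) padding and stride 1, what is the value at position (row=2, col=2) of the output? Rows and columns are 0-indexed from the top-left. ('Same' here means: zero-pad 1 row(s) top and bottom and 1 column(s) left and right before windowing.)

The receptive field on the zero-padded input at this output position is [2 3 -3 / 1 5 1 / -1 4 -1]. Elementwise product with the kernel and sum: 2·-2 + 3·-1 + 1·1 + 5·-2 + 1·-1 + 4·-1 + -1·-1.

-20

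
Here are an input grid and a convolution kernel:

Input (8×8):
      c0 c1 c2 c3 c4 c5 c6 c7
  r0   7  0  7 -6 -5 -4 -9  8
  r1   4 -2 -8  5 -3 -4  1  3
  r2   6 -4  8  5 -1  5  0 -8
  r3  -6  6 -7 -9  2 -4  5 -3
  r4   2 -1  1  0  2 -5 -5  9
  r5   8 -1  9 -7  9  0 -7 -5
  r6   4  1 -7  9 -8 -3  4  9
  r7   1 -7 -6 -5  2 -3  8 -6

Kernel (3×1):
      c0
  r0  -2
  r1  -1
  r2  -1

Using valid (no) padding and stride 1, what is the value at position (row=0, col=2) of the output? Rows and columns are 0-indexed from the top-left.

The receptive field on the input at this output position is [7 / -8 / 8]. Elementwise product with the kernel and sum: 7·-2 + -8·-1 + 8·-1.

-14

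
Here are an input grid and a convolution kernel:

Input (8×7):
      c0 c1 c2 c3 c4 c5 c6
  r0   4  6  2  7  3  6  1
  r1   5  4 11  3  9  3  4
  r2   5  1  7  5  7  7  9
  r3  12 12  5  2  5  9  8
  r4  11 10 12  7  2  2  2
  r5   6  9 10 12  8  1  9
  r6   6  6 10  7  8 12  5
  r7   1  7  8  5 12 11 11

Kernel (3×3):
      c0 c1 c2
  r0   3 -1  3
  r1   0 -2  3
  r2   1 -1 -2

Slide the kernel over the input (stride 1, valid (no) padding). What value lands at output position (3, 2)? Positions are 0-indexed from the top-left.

2

The receptive field on the input at this output position is [5 2 5 / 12 7 2 / 10 12 8]. Elementwise product with the kernel and sum: 5·3 + 2·-1 + 5·3 + 7·-2 + 2·3 + 10·1 + 12·-1 + 8·-2.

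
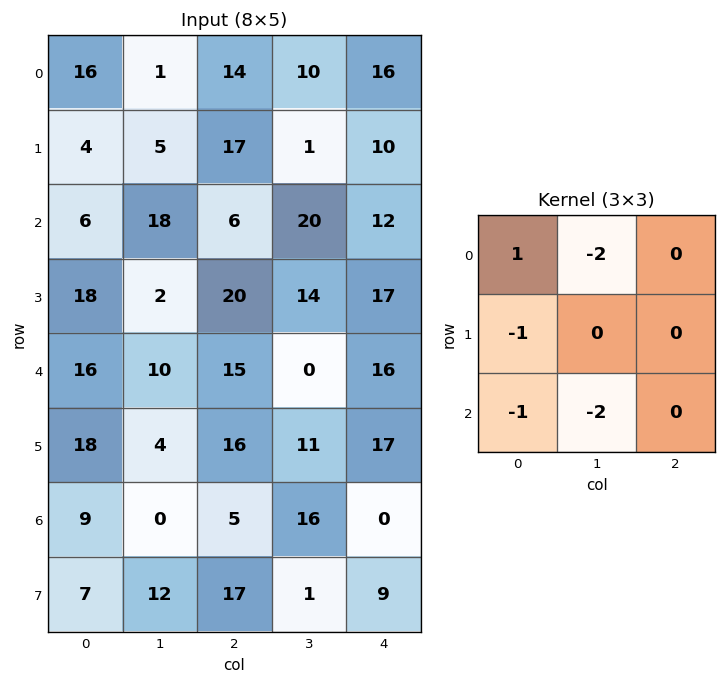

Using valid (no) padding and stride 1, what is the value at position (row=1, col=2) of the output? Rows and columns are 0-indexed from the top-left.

The receptive field on the input at this output position is [17 1 10 / 6 20 12 / 20 14 17]. Elementwise product with the kernel and sum: 17·1 + 1·-2 + 6·-1 + 20·-1 + 14·-2.

-39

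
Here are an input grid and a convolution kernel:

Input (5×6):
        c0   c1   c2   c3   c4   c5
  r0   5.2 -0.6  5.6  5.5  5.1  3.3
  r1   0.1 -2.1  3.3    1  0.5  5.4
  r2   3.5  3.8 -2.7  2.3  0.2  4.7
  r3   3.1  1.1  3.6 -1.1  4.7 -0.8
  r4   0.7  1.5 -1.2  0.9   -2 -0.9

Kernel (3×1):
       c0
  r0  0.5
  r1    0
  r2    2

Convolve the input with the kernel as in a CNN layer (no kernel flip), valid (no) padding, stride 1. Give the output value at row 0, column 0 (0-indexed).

9.6

The receptive field on the input at this output position is [5.2 / 0.1 / 3.5]. Elementwise product with the kernel and sum: 5.2·0.5 + 3.5·2.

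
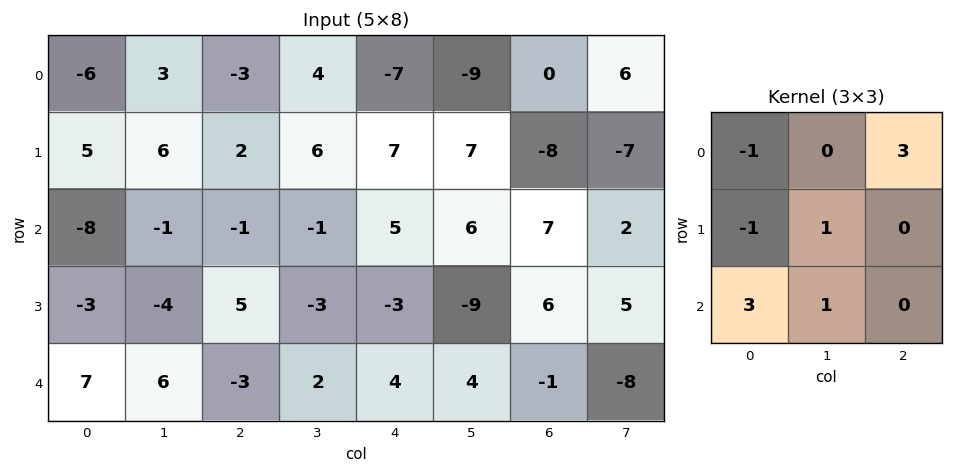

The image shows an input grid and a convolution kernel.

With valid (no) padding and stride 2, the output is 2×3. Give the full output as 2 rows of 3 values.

Output[0,0]: The receptive field on the input at this output position is [-6 3 -3 / 5 6 2 / -8 -1 -1]. Elementwise product with the kernel and sum: -6·-1 + -3·3 + 5·-1 + 6·1 + -8·3 + -1·1.
Output[0,1]: The receptive field on the input at this output position is [-3 4 -7 / 2 6 7 / -1 -1 5]. Elementwise product with the kernel and sum: -3·-1 + -7·3 + 2·-1 + 6·1 + -1·3 + -1·1.

-27 -18 28
31 1 26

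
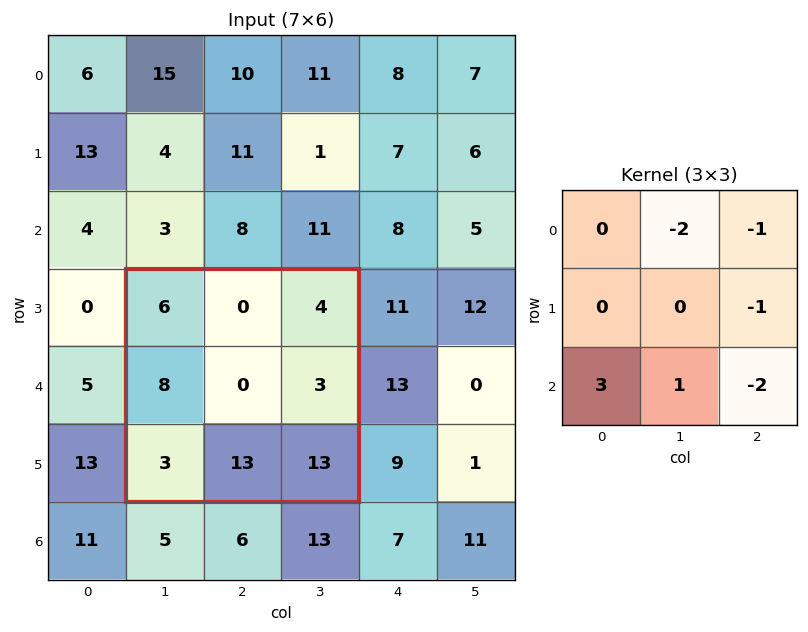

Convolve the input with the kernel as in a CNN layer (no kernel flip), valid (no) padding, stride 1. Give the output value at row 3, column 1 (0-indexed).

The receptive field on the input at this output position is [6 0 4 / 8 0 3 / 3 13 13]. Elementwise product with the kernel and sum: 0·-2 + 4·-1 + 3·-1 + 3·3 + 13·1 + 13·-2.

-11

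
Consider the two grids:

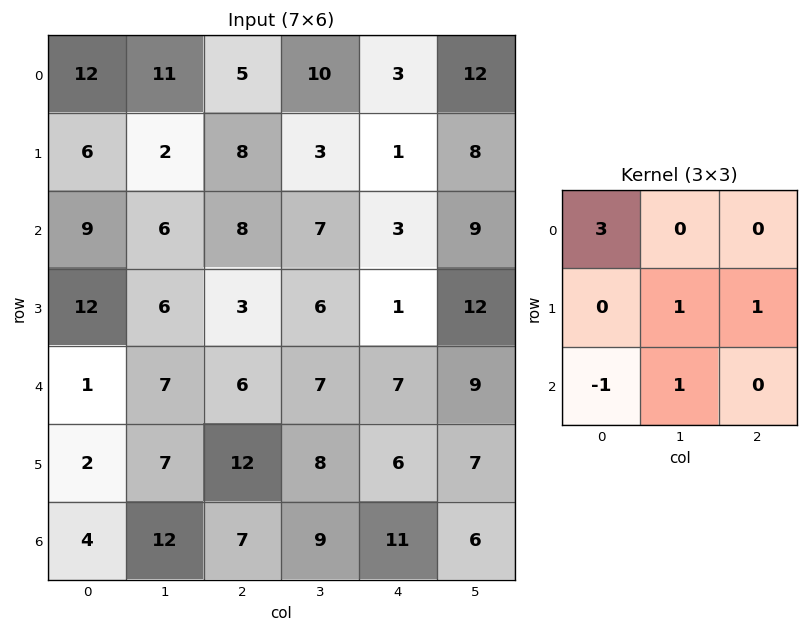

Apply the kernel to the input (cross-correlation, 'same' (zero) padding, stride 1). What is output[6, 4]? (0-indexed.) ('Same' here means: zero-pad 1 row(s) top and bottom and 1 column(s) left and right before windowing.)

41

The receptive field on the zero-padded input at this output position is [8 6 7 / 9 11 6 / 0 0 0]. Elementwise product with the kernel and sum: 8·3 + 11·1 + 6·1 + 0·-1 + 0·1.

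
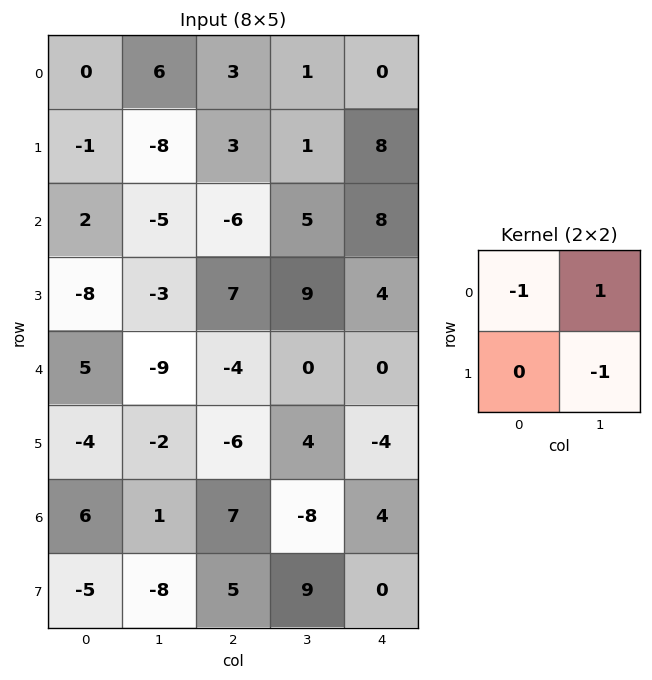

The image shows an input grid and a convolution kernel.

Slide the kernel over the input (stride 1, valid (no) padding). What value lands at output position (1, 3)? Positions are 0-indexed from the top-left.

-1

The receptive field on the input at this output position is [1 8 / 5 8]. Elementwise product with the kernel and sum: 1·-1 + 8·1 + 8·-1.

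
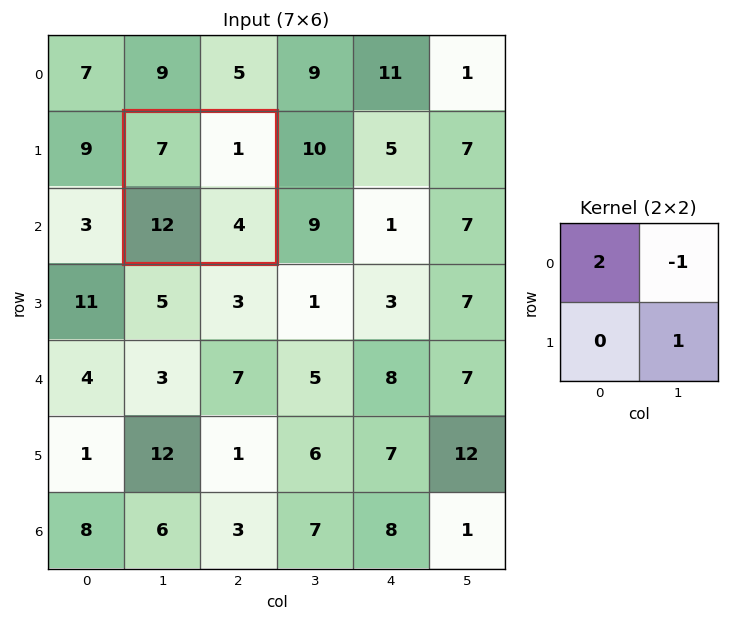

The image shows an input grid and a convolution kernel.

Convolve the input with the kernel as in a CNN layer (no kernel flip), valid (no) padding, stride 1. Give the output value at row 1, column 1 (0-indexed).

The receptive field on the input at this output position is [7 1 / 12 4]. Elementwise product with the kernel and sum: 7·2 + 1·-1 + 4·1.

17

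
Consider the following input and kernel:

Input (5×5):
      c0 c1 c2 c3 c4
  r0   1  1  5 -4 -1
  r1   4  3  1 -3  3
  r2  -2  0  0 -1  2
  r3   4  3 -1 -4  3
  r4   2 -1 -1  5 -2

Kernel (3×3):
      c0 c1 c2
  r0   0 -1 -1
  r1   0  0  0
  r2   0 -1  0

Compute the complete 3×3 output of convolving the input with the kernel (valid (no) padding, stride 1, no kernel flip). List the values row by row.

Output[0,0]: The receptive field on the input at this output position is [1 1 5 / 4 3 1 / -2 0 0]. Elementwise product with the kernel and sum: 1·-1 + 5·-1 + 0·-1.
Output[0,1]: The receptive field on the input at this output position is [1 5 -4 / 3 1 -3 / 0 0 -1]. Elementwise product with the kernel and sum: 5·-1 + -4·-1 + 0·-1.

-6 -1 6
-7 3 4
1 2 -6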